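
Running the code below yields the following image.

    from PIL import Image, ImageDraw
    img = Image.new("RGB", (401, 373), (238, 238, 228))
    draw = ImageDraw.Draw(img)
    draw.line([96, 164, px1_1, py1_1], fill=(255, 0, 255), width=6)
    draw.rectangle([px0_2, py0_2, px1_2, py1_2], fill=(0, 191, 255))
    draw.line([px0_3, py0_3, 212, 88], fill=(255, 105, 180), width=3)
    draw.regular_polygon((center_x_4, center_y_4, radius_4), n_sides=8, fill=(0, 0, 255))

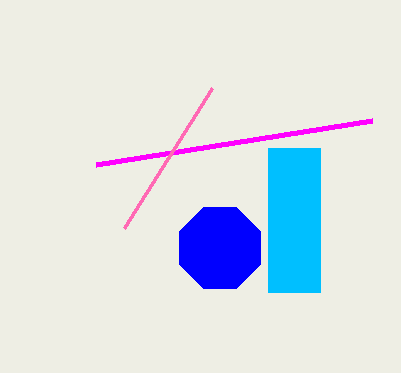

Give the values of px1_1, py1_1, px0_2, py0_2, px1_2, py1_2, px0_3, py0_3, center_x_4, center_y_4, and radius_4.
px1_1 = 372
py1_1 = 120
px0_2 = 268
py0_2 = 148
px1_2 = 320
py1_2 = 292
px0_3 = 124
py0_3 = 228
center_x_4 = 220
center_y_4 = 248
radius_4 = 44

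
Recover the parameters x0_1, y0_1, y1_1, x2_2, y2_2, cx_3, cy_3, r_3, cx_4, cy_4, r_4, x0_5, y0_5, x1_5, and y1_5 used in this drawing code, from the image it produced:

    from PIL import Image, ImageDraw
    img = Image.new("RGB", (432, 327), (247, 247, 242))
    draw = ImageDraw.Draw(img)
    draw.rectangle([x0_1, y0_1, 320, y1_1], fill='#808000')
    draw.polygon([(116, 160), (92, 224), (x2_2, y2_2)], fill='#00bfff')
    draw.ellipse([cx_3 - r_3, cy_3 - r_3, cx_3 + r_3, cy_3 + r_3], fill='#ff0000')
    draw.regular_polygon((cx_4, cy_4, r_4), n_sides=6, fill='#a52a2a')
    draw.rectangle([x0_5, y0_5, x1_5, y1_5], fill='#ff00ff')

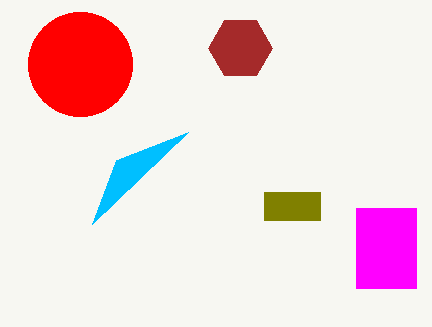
x0_1 = 264; y0_1 = 192; y1_1 = 220; x2_2 = 188; y2_2 = 132; cx_3 = 80; cy_3 = 64; r_3 = 52; cx_4 = 240; cy_4 = 48; r_4 = 32; x0_5 = 356; y0_5 = 208; x1_5 = 416; y1_5 = 288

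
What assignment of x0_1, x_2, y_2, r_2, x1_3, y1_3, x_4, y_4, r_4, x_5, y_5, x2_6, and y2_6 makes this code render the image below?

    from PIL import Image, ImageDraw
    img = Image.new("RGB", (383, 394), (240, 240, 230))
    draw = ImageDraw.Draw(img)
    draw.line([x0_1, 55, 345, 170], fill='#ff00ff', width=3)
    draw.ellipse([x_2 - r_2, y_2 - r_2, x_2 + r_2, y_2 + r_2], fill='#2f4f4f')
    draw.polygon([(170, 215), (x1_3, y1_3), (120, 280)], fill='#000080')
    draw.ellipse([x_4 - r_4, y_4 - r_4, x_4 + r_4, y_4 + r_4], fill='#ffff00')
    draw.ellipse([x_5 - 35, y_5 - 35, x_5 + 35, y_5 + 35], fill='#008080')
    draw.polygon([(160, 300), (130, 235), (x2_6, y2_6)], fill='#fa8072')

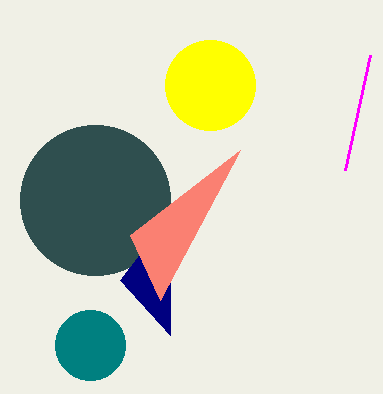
x0_1 = 370
x_2 = 95
y_2 = 200
r_2 = 75
x1_3 = 170
y1_3 = 335
x_4 = 210
y_4 = 85
r_4 = 45
x_5 = 90
y_5 = 345
x2_6 = 240
y2_6 = 150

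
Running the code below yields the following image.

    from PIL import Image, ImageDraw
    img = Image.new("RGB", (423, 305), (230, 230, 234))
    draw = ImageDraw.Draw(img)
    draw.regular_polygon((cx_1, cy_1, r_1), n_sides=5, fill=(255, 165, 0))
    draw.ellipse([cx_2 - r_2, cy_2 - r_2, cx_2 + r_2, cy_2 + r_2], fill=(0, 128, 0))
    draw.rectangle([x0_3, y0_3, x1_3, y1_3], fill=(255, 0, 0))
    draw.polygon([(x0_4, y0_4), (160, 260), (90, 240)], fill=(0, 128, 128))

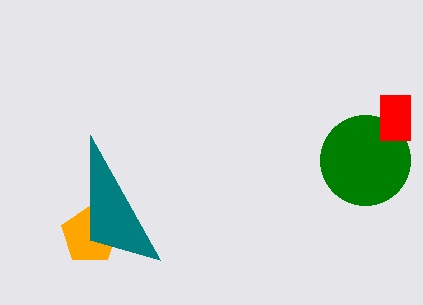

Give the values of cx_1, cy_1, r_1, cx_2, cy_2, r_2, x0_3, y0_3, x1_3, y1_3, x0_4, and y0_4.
cx_1 = 90, cy_1 = 235, r_1 = 30, cx_2 = 365, cy_2 = 160, r_2 = 45, x0_3 = 380, y0_3 = 95, x1_3 = 410, y1_3 = 140, x0_4 = 90, y0_4 = 135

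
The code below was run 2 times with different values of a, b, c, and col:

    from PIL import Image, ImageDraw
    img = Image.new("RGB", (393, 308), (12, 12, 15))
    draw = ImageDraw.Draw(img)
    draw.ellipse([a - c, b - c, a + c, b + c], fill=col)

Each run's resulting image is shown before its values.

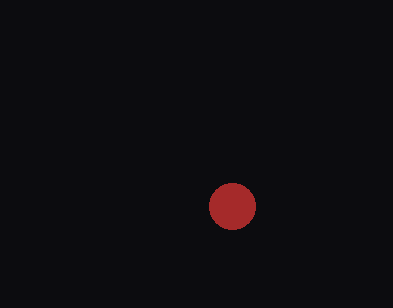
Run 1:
a = 232
b = 206
c = 23
col = 'brown'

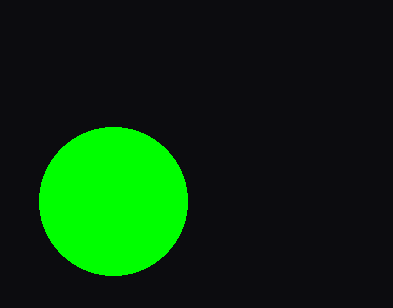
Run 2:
a = 113; b = 201; c = 74; col = 'lime'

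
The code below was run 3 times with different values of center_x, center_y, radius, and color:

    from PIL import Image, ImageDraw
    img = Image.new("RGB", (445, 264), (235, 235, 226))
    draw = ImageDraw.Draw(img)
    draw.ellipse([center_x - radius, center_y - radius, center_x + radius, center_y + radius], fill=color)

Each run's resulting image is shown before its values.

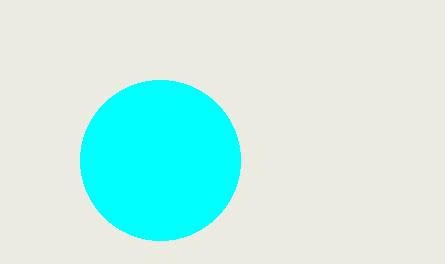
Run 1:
center_x = 160, center_y = 160, radius = 80, color = 'cyan'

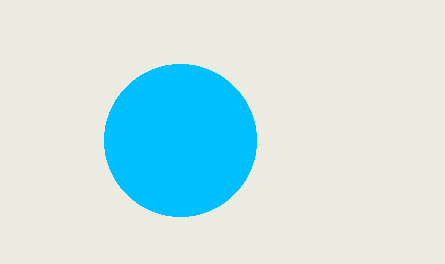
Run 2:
center_x = 180, center_y = 140, radius = 76, color = 'deepskyblue'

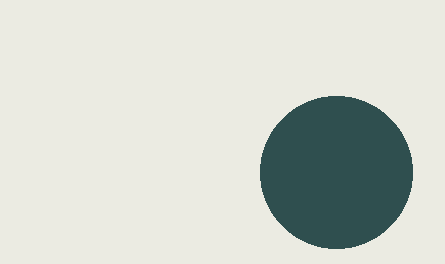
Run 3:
center_x = 336, center_y = 172, radius = 76, color = 'darkslategray'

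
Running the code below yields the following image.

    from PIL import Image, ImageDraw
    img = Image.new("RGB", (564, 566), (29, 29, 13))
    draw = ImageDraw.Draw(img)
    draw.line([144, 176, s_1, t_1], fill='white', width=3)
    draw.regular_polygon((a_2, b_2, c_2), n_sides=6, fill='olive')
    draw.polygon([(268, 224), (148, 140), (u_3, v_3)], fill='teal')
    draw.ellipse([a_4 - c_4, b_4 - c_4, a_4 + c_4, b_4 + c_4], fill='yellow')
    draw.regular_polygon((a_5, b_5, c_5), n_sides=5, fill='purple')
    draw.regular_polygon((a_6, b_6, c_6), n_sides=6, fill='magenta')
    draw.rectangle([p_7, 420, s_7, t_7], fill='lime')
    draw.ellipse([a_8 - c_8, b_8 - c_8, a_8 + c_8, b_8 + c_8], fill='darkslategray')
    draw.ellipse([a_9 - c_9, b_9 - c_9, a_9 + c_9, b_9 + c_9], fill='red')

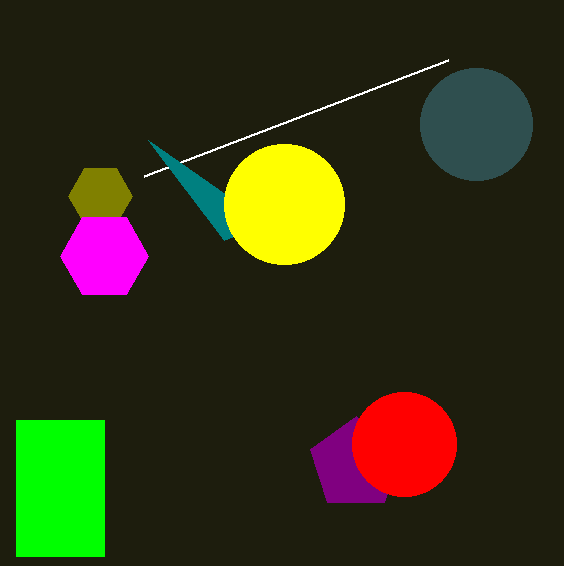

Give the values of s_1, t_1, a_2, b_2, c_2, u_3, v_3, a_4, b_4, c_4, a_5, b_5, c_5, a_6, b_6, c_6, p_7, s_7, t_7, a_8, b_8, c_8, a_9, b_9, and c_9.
s_1 = 448
t_1 = 60
a_2 = 100
b_2 = 196
c_2 = 32
u_3 = 224
v_3 = 240
a_4 = 284
b_4 = 204
c_4 = 60
a_5 = 356
b_5 = 464
c_5 = 48
a_6 = 104
b_6 = 256
c_6 = 44
p_7 = 16
s_7 = 104
t_7 = 556
a_8 = 476
b_8 = 124
c_8 = 56
a_9 = 404
b_9 = 444
c_9 = 52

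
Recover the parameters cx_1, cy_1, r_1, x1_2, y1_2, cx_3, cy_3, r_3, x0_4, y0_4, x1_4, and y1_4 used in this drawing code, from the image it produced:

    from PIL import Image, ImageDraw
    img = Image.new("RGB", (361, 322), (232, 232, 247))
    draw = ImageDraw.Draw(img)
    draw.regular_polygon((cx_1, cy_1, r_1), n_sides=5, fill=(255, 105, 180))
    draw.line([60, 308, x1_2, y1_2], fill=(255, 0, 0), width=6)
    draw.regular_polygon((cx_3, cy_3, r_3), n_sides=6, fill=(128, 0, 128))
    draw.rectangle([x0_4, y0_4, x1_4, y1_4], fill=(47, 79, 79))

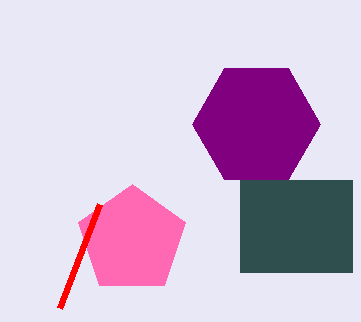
cx_1 = 132
cy_1 = 240
r_1 = 56
x1_2 = 100
y1_2 = 204
cx_3 = 256
cy_3 = 124
r_3 = 64
x0_4 = 240
y0_4 = 180
x1_4 = 352
y1_4 = 272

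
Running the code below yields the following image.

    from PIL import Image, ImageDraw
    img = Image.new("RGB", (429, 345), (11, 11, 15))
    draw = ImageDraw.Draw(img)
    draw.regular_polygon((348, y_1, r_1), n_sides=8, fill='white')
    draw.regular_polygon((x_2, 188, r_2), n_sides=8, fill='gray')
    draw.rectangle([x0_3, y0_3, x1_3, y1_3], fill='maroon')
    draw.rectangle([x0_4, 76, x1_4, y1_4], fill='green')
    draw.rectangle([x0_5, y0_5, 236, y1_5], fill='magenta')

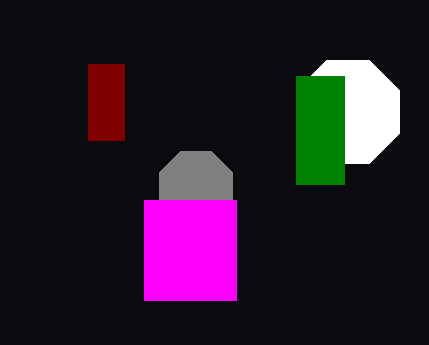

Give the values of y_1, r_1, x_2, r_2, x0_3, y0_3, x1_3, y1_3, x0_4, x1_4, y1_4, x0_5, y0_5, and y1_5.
y_1 = 112; r_1 = 56; x_2 = 196; r_2 = 40; x0_3 = 88; y0_3 = 64; x1_3 = 124; y1_3 = 140; x0_4 = 296; x1_4 = 344; y1_4 = 184; x0_5 = 144; y0_5 = 200; y1_5 = 300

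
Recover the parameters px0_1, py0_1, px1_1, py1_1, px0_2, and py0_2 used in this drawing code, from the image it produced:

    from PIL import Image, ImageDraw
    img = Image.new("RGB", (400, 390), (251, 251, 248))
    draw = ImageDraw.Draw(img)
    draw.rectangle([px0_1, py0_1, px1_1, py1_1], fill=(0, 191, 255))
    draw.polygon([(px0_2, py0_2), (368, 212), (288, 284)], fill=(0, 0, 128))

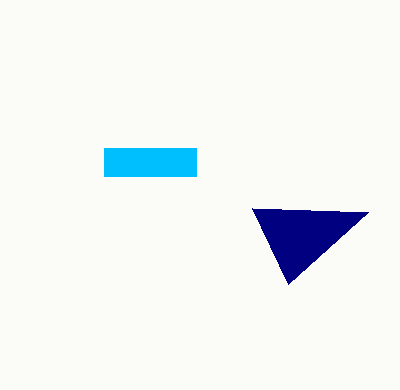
px0_1 = 104; py0_1 = 148; px1_1 = 196; py1_1 = 176; px0_2 = 252; py0_2 = 208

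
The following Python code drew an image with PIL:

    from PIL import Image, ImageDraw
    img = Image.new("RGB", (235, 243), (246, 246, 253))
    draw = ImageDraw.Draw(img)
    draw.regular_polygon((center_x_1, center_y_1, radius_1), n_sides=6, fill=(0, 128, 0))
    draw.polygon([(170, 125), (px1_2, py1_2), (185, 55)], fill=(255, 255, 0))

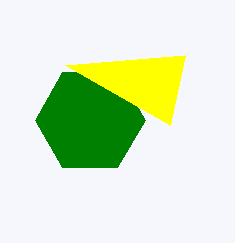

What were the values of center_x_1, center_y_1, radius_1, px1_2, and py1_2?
center_x_1 = 90
center_y_1 = 120
radius_1 = 55
px1_2 = 65
py1_2 = 65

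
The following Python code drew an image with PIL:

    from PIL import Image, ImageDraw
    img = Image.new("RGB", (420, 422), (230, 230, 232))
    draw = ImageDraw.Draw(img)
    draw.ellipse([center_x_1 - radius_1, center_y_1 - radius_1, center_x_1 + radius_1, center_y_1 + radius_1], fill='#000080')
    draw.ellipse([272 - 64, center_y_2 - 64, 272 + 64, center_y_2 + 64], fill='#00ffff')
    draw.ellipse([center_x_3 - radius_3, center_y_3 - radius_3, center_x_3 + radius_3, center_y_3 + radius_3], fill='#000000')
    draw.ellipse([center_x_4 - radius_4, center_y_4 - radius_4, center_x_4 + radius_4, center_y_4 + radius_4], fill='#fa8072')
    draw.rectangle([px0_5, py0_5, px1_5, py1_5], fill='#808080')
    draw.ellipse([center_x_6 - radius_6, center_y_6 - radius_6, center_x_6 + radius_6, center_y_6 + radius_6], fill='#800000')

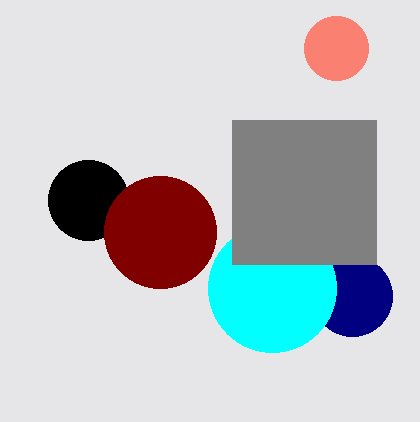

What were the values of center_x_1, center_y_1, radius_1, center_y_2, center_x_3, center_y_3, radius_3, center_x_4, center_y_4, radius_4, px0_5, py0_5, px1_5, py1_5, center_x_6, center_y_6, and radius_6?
center_x_1 = 352
center_y_1 = 296
radius_1 = 40
center_y_2 = 288
center_x_3 = 88
center_y_3 = 200
radius_3 = 40
center_x_4 = 336
center_y_4 = 48
radius_4 = 32
px0_5 = 232
py0_5 = 120
px1_5 = 376
py1_5 = 264
center_x_6 = 160
center_y_6 = 232
radius_6 = 56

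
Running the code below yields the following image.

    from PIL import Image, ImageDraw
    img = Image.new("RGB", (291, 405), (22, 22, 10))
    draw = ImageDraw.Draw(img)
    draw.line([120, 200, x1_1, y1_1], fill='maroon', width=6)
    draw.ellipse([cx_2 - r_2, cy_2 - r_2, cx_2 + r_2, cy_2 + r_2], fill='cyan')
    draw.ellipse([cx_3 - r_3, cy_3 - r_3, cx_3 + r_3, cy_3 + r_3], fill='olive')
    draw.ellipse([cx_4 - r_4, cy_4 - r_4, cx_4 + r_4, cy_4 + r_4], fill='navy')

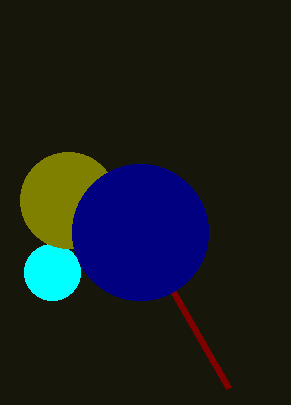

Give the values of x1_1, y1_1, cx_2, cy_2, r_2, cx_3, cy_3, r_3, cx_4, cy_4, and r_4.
x1_1 = 228, y1_1 = 388, cx_2 = 52, cy_2 = 272, r_2 = 28, cx_3 = 68, cy_3 = 200, r_3 = 48, cx_4 = 140, cy_4 = 232, r_4 = 68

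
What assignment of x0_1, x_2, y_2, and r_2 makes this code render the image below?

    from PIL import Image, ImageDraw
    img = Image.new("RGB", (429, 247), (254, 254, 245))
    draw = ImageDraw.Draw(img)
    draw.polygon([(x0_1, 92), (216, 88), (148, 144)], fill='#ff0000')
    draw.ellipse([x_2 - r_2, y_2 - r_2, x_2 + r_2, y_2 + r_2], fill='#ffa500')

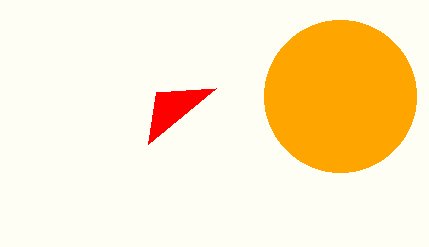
x0_1 = 156; x_2 = 340; y_2 = 96; r_2 = 76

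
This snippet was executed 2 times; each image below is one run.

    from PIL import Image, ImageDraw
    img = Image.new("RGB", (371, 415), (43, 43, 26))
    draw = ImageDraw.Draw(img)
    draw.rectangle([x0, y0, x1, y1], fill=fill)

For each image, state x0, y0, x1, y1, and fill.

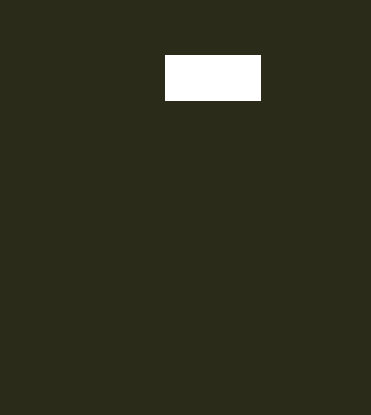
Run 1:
x0 = 165
y0 = 55
x1 = 260
y1 = 100
fill = 'white'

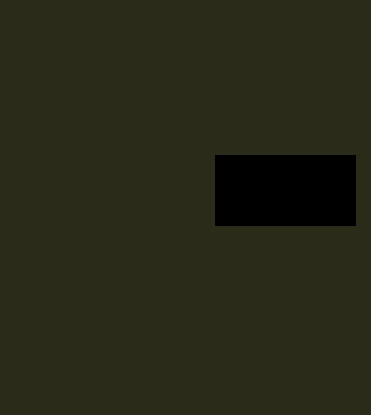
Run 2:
x0 = 215; y0 = 155; x1 = 355; y1 = 225; fill = 'black'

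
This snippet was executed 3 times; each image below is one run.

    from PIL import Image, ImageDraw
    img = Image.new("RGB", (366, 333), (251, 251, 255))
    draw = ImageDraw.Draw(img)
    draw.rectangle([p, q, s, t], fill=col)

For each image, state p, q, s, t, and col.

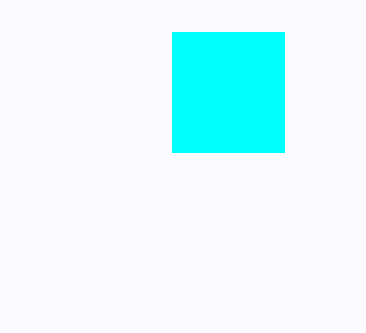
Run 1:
p = 172, q = 32, s = 284, t = 152, col = 'cyan'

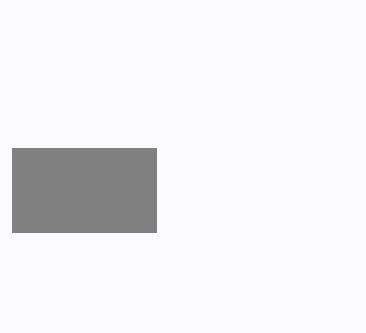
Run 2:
p = 12
q = 148
s = 156
t = 232
col = 'gray'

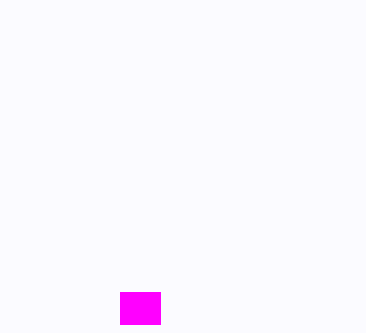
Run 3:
p = 120, q = 292, s = 160, t = 324, col = 'magenta'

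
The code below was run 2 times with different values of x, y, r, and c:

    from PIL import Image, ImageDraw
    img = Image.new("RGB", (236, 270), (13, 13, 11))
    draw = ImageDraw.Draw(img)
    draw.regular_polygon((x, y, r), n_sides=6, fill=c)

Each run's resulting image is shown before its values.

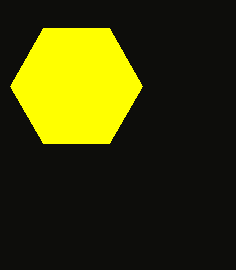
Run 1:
x = 76, y = 86, r = 66, c = 'yellow'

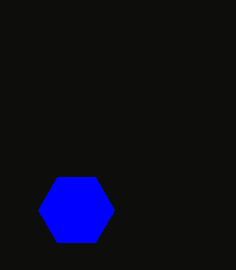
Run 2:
x = 76; y = 210; r = 38; c = 'blue'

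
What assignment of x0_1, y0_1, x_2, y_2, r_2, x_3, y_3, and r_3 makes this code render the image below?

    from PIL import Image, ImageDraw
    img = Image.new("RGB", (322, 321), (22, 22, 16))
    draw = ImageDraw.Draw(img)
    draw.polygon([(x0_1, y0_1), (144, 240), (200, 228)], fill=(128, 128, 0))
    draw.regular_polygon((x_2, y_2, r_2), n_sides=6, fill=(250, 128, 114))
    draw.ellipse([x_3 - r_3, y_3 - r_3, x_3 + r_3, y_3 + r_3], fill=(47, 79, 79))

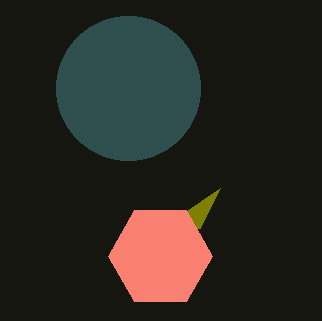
x0_1 = 220
y0_1 = 188
x_2 = 160
y_2 = 256
r_2 = 52
x_3 = 128
y_3 = 88
r_3 = 72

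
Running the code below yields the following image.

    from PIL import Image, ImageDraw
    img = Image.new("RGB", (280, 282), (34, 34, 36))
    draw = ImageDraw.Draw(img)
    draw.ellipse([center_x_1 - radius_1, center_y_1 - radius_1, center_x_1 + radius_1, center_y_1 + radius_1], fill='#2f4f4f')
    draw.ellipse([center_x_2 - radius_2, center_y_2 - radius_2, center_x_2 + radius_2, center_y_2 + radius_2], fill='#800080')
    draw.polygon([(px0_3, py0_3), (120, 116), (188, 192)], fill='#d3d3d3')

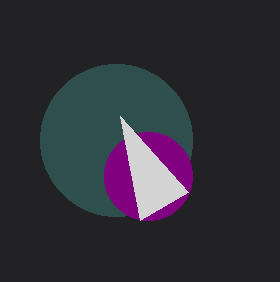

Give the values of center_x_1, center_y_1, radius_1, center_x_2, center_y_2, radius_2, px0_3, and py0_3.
center_x_1 = 116
center_y_1 = 140
radius_1 = 76
center_x_2 = 148
center_y_2 = 176
radius_2 = 44
px0_3 = 140
py0_3 = 220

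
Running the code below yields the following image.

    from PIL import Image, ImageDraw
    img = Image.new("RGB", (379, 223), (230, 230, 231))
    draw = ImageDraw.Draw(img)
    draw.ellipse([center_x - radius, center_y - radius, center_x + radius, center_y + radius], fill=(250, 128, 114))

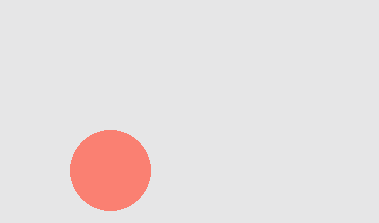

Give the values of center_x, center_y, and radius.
center_x = 110; center_y = 170; radius = 40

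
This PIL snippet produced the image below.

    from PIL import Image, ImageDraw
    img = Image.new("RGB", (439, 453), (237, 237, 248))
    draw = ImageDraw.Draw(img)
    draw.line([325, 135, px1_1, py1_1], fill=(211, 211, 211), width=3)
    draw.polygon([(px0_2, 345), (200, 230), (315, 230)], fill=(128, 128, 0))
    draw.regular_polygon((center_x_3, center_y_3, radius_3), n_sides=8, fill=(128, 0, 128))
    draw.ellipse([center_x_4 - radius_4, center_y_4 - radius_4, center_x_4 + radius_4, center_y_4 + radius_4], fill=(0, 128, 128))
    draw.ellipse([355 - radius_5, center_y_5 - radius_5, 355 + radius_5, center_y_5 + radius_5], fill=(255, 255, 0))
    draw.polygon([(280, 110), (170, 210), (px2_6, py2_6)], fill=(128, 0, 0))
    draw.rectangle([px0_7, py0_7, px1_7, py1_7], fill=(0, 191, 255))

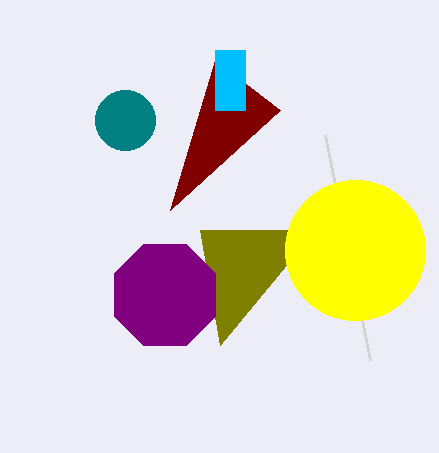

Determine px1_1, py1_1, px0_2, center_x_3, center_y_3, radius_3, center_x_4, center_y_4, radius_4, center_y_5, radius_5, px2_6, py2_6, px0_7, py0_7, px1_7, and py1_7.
px1_1 = 370
py1_1 = 360
px0_2 = 220
center_x_3 = 165
center_y_3 = 295
radius_3 = 55
center_x_4 = 125
center_y_4 = 120
radius_4 = 30
center_y_5 = 250
radius_5 = 70
px2_6 = 215
py2_6 = 60
px0_7 = 215
py0_7 = 50
px1_7 = 245
py1_7 = 110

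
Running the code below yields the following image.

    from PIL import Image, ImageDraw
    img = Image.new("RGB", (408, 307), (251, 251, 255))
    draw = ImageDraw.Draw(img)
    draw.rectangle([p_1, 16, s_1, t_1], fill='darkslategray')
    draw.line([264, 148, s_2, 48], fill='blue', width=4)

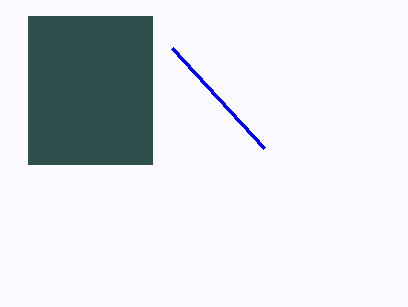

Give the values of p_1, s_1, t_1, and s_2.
p_1 = 28
s_1 = 152
t_1 = 164
s_2 = 172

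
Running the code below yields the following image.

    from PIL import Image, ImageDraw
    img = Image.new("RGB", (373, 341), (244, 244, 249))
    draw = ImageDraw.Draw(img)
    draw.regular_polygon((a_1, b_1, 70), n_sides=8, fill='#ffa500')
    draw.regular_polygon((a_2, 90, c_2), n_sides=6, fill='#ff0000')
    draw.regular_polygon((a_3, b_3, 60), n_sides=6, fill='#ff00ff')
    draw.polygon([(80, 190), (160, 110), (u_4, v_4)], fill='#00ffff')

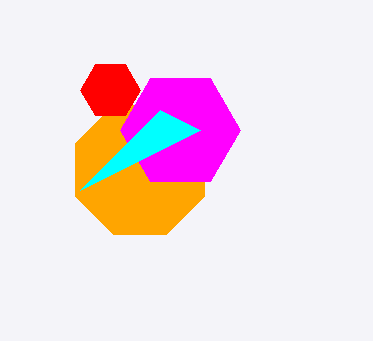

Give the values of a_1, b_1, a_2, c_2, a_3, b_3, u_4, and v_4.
a_1 = 140
b_1 = 170
a_2 = 110
c_2 = 30
a_3 = 180
b_3 = 130
u_4 = 200
v_4 = 130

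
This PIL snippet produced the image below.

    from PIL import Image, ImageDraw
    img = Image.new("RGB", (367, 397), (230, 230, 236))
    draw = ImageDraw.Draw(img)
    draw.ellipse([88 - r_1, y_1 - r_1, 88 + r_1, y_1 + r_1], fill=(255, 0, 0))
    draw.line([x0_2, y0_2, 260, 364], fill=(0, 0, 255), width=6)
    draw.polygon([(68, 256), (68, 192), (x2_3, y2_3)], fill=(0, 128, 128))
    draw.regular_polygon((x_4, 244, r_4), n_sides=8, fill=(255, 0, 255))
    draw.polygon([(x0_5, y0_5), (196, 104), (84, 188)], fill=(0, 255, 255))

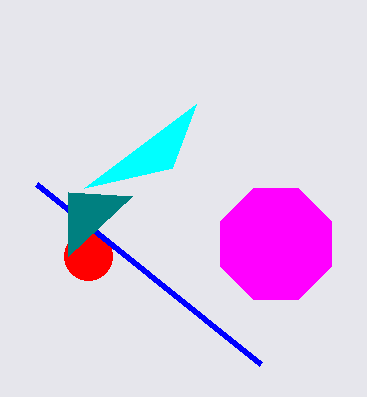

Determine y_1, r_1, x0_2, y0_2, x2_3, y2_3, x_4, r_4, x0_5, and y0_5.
y_1 = 256, r_1 = 24, x0_2 = 36, y0_2 = 184, x2_3 = 132, y2_3 = 196, x_4 = 276, r_4 = 60, x0_5 = 172, y0_5 = 168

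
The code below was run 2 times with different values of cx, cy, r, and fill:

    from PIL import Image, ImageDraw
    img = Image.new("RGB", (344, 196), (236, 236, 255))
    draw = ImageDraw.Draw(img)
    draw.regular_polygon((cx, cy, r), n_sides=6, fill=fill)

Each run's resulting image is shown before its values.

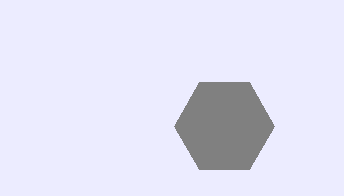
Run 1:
cx = 224; cy = 126; r = 50; fill = 'gray'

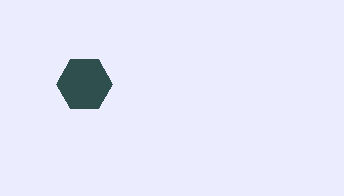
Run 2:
cx = 84; cy = 84; r = 28; fill = 'darkslategray'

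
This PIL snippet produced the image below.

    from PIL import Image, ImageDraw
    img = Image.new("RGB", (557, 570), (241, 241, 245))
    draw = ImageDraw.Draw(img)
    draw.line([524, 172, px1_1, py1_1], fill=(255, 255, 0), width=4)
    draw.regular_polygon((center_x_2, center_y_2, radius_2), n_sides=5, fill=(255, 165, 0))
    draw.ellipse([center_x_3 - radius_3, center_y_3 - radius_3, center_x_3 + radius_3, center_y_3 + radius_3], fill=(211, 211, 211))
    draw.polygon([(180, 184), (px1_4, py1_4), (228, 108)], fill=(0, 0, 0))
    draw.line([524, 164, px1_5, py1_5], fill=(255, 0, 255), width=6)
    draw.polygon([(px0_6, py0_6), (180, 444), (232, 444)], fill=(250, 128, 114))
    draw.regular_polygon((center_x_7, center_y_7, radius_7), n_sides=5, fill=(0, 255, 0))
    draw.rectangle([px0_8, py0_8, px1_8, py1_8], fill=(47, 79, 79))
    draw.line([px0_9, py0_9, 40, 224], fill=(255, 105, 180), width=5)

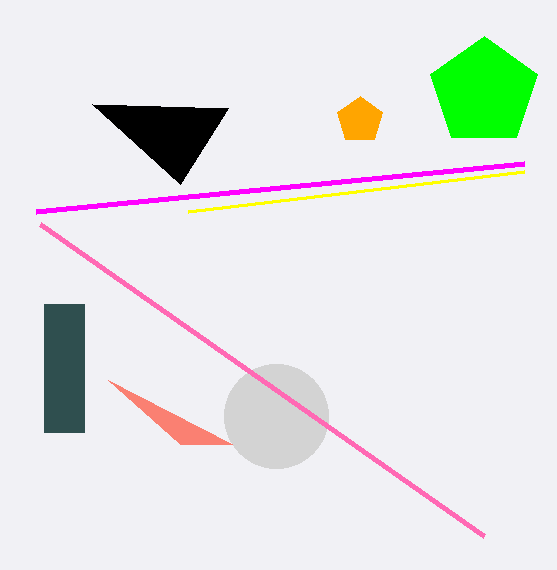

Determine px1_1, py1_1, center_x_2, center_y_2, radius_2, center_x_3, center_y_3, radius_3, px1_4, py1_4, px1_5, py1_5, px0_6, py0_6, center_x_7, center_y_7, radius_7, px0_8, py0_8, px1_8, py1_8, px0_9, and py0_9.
px1_1 = 188; py1_1 = 212; center_x_2 = 360; center_y_2 = 120; radius_2 = 24; center_x_3 = 276; center_y_3 = 416; radius_3 = 52; px1_4 = 92; py1_4 = 104; px1_5 = 36; py1_5 = 212; px0_6 = 108; py0_6 = 380; center_x_7 = 484; center_y_7 = 92; radius_7 = 56; px0_8 = 44; py0_8 = 304; px1_8 = 84; py1_8 = 432; px0_9 = 484; py0_9 = 536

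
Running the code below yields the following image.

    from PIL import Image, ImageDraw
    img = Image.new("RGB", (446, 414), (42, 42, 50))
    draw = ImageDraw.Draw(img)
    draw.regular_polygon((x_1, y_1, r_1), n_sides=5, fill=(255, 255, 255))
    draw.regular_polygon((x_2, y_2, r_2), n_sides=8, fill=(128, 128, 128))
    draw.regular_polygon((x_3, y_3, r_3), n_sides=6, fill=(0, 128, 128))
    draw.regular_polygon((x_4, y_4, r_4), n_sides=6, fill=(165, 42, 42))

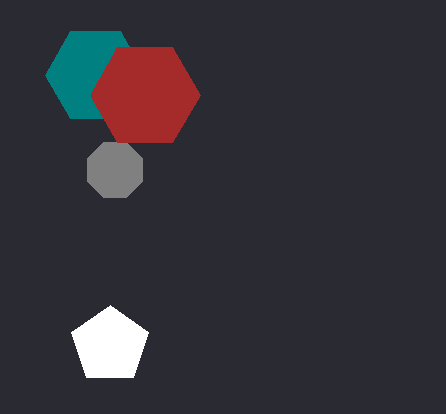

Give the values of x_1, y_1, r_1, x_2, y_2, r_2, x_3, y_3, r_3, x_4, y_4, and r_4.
x_1 = 110
y_1 = 345
r_1 = 40
x_2 = 115
y_2 = 170
r_2 = 30
x_3 = 95
y_3 = 75
r_3 = 50
x_4 = 145
y_4 = 95
r_4 = 55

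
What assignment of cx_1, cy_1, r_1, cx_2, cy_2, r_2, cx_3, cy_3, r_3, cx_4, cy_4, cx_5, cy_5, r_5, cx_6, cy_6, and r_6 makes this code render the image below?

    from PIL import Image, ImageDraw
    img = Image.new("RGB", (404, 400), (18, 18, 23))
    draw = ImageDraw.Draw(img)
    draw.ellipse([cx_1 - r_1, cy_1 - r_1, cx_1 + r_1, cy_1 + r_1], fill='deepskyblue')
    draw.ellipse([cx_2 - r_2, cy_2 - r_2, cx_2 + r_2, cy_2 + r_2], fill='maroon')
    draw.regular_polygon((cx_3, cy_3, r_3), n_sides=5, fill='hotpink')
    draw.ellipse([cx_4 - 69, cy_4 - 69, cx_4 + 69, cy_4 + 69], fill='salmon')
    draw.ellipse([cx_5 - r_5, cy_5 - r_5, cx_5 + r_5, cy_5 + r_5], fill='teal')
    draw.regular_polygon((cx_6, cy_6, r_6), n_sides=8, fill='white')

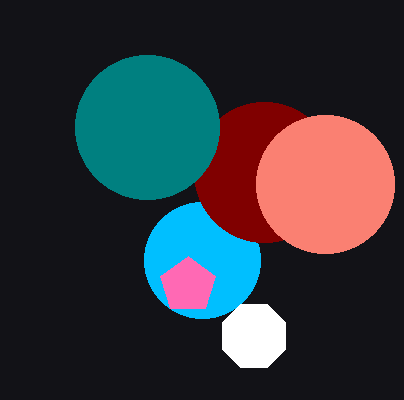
cx_1 = 202; cy_1 = 260; r_1 = 58; cx_2 = 264; cy_2 = 172; r_2 = 70; cx_3 = 188; cy_3 = 285; r_3 = 29; cx_4 = 325; cy_4 = 184; cx_5 = 147; cy_5 = 127; r_5 = 72; cx_6 = 254; cy_6 = 336; r_6 = 34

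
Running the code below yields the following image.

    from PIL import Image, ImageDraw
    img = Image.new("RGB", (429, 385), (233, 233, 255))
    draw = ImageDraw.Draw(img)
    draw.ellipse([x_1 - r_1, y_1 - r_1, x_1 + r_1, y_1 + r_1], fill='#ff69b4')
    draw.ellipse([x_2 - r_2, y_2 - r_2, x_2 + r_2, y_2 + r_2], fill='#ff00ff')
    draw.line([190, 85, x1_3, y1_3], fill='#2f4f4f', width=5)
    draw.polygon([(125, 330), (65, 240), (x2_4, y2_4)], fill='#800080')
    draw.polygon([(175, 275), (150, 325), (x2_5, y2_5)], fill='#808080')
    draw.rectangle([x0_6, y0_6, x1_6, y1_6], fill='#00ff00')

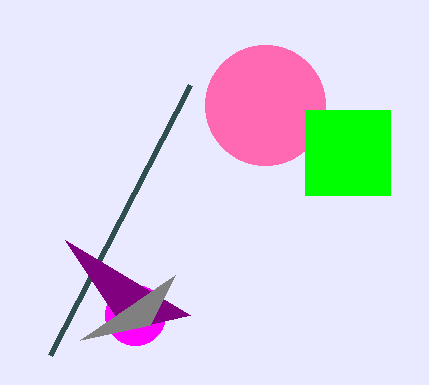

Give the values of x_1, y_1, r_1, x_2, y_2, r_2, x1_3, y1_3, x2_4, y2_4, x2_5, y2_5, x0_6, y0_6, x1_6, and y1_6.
x_1 = 265; y_1 = 105; r_1 = 60; x_2 = 135; y_2 = 315; r_2 = 30; x1_3 = 50; y1_3 = 355; x2_4 = 190; y2_4 = 315; x2_5 = 80; y2_5 = 340; x0_6 = 305; y0_6 = 110; x1_6 = 390; y1_6 = 195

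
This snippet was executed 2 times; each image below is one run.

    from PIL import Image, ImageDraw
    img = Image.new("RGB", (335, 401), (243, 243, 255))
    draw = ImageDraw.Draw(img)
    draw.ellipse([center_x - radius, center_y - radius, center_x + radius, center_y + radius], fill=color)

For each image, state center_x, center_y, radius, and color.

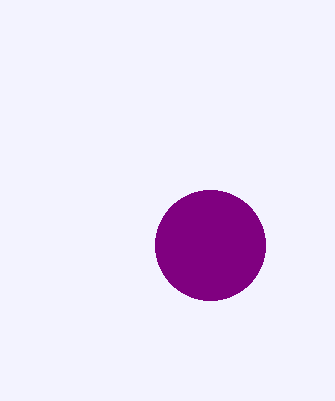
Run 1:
center_x = 210, center_y = 245, radius = 55, color = 'purple'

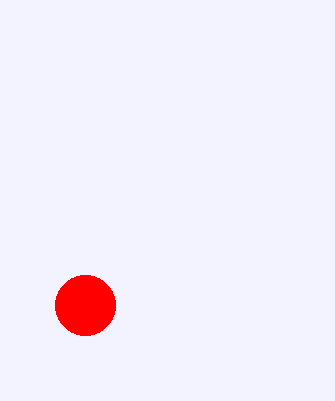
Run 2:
center_x = 85; center_y = 305; radius = 30; color = 'red'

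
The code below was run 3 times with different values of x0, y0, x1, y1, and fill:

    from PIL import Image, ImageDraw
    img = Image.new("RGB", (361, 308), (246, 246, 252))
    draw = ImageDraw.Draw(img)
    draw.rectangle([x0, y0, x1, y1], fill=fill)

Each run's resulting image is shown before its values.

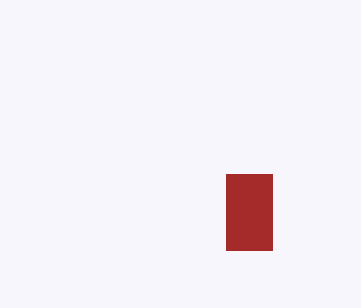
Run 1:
x0 = 226, y0 = 174, x1 = 272, y1 = 250, fill = 'brown'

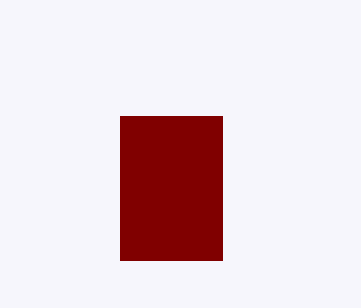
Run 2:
x0 = 120
y0 = 116
x1 = 222
y1 = 260
fill = 'maroon'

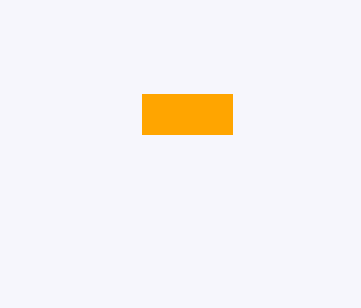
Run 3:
x0 = 142, y0 = 94, x1 = 232, y1 = 134, fill = 'orange'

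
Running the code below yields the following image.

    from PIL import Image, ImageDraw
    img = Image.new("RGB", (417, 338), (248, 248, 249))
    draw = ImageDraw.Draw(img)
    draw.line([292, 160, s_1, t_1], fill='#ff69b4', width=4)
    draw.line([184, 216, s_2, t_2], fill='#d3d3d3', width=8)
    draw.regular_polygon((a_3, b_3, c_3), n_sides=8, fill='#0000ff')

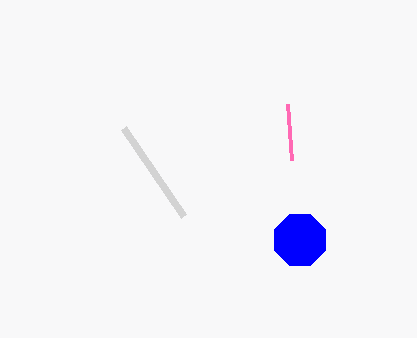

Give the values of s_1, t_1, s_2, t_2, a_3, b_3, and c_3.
s_1 = 288, t_1 = 104, s_2 = 124, t_2 = 128, a_3 = 300, b_3 = 240, c_3 = 28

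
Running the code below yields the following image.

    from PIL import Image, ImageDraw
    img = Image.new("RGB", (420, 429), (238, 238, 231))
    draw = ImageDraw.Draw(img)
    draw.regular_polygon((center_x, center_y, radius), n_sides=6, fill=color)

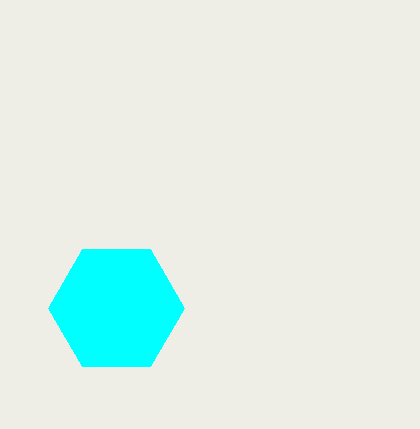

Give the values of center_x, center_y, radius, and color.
center_x = 116
center_y = 308
radius = 68
color = 'cyan'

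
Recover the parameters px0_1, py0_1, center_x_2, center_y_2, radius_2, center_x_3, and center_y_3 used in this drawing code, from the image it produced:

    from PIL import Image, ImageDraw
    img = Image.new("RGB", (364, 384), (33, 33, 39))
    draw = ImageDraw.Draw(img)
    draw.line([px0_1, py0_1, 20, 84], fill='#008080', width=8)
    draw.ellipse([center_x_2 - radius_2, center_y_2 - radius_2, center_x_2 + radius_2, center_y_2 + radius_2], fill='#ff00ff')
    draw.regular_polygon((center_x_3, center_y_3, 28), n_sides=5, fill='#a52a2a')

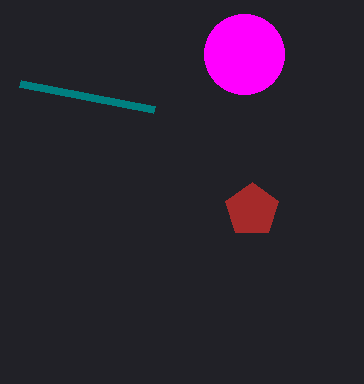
px0_1 = 154, py0_1 = 110, center_x_2 = 244, center_y_2 = 54, radius_2 = 40, center_x_3 = 252, center_y_3 = 210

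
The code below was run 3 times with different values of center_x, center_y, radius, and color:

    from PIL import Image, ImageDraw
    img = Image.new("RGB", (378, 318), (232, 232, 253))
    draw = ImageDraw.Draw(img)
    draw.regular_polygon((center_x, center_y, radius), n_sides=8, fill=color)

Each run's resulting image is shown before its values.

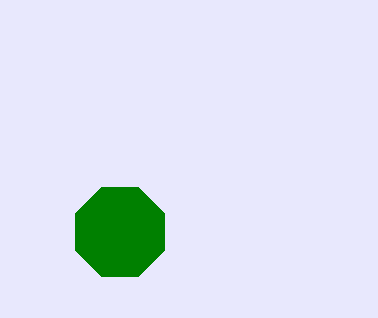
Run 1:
center_x = 120
center_y = 232
radius = 48
color = 'green'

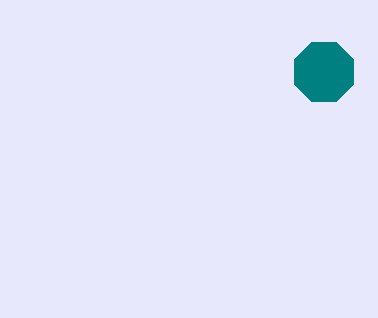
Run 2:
center_x = 324, center_y = 72, radius = 32, color = 'teal'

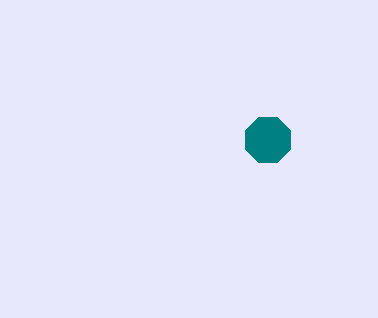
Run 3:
center_x = 268, center_y = 140, radius = 24, color = 'teal'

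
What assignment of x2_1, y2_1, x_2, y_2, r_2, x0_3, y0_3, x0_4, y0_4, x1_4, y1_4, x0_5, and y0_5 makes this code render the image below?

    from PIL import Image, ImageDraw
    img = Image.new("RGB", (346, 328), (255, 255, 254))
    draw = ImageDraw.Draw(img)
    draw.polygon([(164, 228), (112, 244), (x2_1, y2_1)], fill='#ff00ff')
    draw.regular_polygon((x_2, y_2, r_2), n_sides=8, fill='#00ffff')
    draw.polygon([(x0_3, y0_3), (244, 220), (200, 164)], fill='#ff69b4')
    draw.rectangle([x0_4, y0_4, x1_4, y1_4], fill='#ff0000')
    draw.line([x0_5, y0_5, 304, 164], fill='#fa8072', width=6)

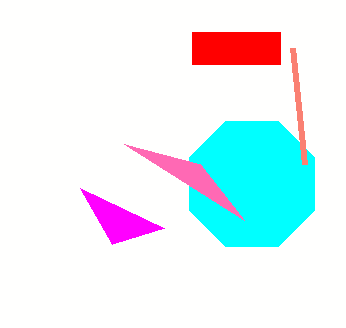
x2_1 = 80, y2_1 = 188, x_2 = 252, y_2 = 184, r_2 = 68, x0_3 = 124, y0_3 = 144, x0_4 = 192, y0_4 = 32, x1_4 = 280, y1_4 = 64, x0_5 = 292, y0_5 = 48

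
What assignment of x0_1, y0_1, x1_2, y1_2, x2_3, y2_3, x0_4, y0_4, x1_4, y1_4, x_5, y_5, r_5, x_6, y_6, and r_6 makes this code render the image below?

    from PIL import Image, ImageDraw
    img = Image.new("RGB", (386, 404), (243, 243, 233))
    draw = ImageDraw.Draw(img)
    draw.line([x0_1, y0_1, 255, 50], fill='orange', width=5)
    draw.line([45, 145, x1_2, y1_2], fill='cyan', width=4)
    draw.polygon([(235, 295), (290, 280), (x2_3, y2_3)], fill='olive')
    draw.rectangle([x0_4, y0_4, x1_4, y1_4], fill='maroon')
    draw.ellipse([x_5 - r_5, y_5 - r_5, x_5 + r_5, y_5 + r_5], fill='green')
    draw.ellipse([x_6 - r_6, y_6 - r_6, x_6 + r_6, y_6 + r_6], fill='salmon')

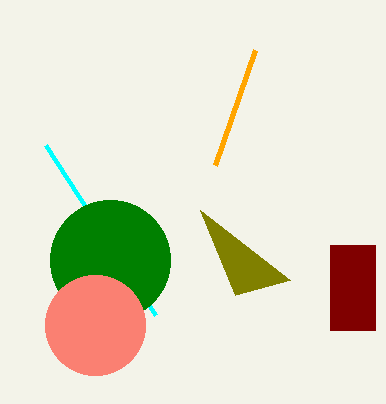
x0_1 = 215; y0_1 = 165; x1_2 = 155; y1_2 = 315; x2_3 = 200; y2_3 = 210; x0_4 = 330; y0_4 = 245; x1_4 = 375; y1_4 = 330; x_5 = 110; y_5 = 260; r_5 = 60; x_6 = 95; y_6 = 325; r_6 = 50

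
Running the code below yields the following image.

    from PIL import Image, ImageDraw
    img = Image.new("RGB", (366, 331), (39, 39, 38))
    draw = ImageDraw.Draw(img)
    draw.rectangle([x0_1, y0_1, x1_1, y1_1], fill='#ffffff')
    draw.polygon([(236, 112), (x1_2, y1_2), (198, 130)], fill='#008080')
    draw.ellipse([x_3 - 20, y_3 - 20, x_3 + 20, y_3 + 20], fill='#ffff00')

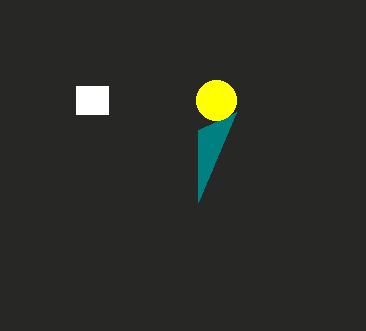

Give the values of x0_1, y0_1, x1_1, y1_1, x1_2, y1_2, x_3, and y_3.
x0_1 = 76; y0_1 = 86; x1_1 = 108; y1_1 = 114; x1_2 = 198; y1_2 = 202; x_3 = 216; y_3 = 100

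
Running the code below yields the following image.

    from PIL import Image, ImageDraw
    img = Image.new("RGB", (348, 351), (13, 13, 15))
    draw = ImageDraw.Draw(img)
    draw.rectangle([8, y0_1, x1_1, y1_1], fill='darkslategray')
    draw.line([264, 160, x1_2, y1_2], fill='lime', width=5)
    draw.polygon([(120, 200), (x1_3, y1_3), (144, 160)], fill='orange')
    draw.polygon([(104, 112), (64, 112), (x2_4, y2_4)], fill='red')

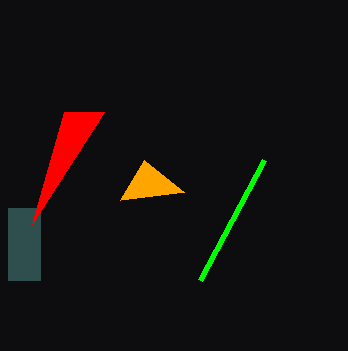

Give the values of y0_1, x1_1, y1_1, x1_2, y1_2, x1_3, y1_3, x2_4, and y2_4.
y0_1 = 208; x1_1 = 40; y1_1 = 280; x1_2 = 200; y1_2 = 280; x1_3 = 184; y1_3 = 192; x2_4 = 32; y2_4 = 224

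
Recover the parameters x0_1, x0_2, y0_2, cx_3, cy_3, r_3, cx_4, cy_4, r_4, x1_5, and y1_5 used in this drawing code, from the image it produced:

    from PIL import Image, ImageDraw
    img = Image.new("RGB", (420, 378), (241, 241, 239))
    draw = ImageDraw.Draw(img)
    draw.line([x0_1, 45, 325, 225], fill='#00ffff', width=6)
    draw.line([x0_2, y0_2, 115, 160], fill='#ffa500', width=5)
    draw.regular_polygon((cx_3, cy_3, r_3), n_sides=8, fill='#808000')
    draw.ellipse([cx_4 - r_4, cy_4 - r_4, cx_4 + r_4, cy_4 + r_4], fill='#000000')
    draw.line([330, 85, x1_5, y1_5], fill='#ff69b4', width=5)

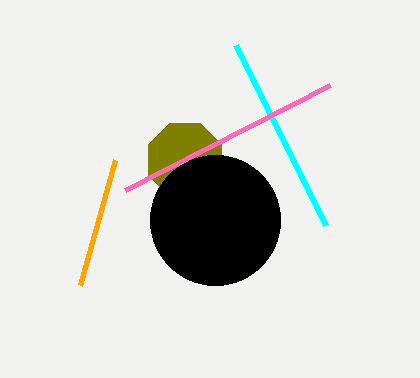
x0_1 = 235, x0_2 = 80, y0_2 = 285, cx_3 = 185, cy_3 = 160, r_3 = 40, cx_4 = 215, cy_4 = 220, r_4 = 65, x1_5 = 125, y1_5 = 190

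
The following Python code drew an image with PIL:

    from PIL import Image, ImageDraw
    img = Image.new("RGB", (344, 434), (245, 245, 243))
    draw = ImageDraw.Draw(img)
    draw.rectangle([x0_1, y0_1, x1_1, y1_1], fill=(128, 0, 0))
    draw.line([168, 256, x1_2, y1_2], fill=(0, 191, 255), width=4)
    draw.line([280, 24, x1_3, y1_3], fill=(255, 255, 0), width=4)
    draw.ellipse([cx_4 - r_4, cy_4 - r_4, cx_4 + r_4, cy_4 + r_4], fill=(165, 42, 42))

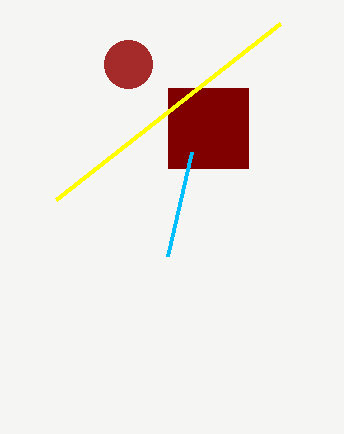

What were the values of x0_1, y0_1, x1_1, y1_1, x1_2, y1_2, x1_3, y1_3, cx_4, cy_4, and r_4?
x0_1 = 168, y0_1 = 88, x1_1 = 248, y1_1 = 168, x1_2 = 192, y1_2 = 152, x1_3 = 56, y1_3 = 200, cx_4 = 128, cy_4 = 64, r_4 = 24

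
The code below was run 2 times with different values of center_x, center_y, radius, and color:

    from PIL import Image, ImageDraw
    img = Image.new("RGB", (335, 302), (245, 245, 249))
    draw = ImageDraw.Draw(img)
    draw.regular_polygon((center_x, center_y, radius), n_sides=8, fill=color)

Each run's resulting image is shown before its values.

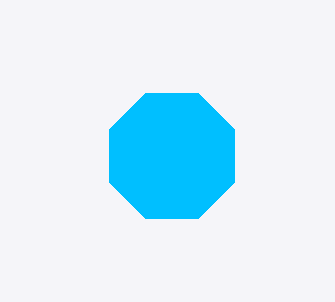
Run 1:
center_x = 172
center_y = 156
radius = 68
color = 'deepskyblue'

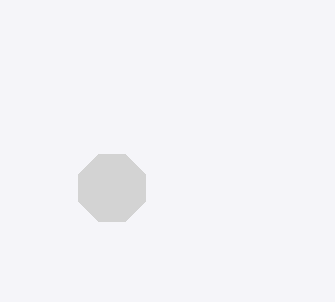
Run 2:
center_x = 112, center_y = 188, radius = 36, color = 'lightgray'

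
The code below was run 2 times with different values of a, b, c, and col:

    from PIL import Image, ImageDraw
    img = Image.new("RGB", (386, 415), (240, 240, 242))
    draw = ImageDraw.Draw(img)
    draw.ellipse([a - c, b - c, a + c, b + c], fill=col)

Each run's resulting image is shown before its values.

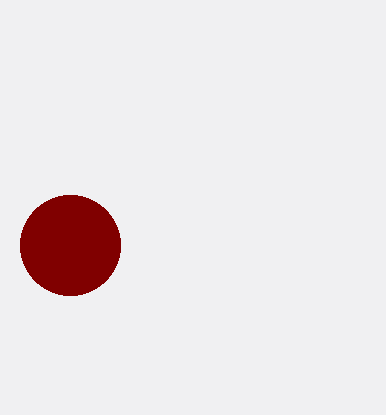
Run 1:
a = 70
b = 245
c = 50
col = 'maroon'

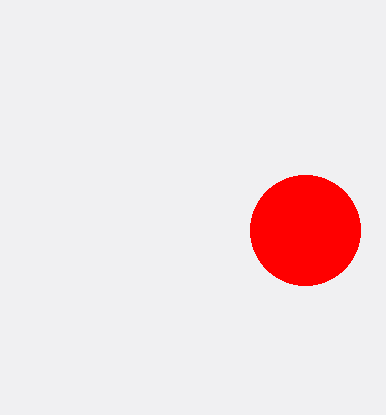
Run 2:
a = 305, b = 230, c = 55, col = 'red'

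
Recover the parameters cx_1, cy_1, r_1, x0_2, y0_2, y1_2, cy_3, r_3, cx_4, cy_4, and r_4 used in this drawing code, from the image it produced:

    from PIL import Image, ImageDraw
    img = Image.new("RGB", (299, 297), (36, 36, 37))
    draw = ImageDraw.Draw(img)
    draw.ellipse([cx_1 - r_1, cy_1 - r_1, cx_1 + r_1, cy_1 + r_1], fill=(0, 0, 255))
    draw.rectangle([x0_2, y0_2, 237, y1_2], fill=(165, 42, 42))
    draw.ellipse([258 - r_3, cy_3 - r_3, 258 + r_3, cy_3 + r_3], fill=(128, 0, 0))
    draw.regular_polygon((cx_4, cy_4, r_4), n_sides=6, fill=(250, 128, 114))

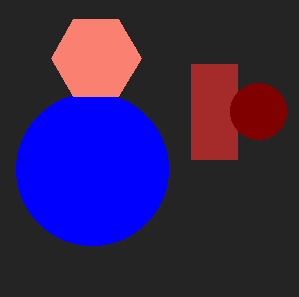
cx_1 = 92, cy_1 = 169, r_1 = 76, x0_2 = 191, y0_2 = 64, y1_2 = 159, cy_3 = 111, r_3 = 28, cx_4 = 96, cy_4 = 58, r_4 = 45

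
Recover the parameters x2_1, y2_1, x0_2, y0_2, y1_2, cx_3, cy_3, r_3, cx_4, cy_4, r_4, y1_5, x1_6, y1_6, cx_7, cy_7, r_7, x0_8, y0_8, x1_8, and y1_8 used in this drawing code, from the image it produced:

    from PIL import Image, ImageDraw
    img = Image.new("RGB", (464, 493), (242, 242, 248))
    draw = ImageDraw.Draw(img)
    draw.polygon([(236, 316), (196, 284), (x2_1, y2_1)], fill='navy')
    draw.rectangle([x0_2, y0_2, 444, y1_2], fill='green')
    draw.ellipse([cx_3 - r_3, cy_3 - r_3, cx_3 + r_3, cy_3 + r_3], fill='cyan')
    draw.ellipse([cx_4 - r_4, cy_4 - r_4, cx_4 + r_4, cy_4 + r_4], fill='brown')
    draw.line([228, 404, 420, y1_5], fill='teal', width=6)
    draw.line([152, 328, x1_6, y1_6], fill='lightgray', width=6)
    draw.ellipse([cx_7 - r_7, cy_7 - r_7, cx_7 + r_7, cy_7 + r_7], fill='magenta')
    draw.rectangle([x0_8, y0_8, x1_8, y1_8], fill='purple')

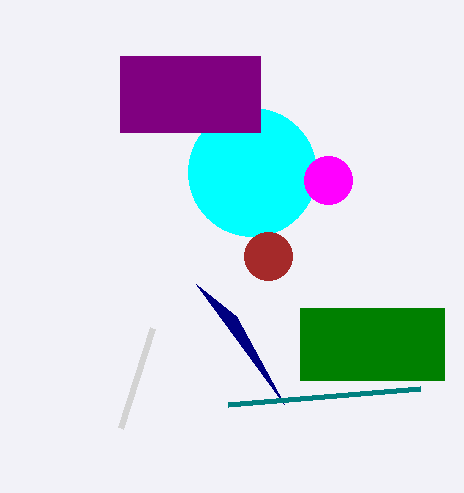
x2_1 = 284; y2_1 = 404; x0_2 = 300; y0_2 = 308; y1_2 = 380; cx_3 = 252; cy_3 = 172; r_3 = 64; cx_4 = 268; cy_4 = 256; r_4 = 24; y1_5 = 388; x1_6 = 120; y1_6 = 428; cx_7 = 328; cy_7 = 180; r_7 = 24; x0_8 = 120; y0_8 = 56; x1_8 = 260; y1_8 = 132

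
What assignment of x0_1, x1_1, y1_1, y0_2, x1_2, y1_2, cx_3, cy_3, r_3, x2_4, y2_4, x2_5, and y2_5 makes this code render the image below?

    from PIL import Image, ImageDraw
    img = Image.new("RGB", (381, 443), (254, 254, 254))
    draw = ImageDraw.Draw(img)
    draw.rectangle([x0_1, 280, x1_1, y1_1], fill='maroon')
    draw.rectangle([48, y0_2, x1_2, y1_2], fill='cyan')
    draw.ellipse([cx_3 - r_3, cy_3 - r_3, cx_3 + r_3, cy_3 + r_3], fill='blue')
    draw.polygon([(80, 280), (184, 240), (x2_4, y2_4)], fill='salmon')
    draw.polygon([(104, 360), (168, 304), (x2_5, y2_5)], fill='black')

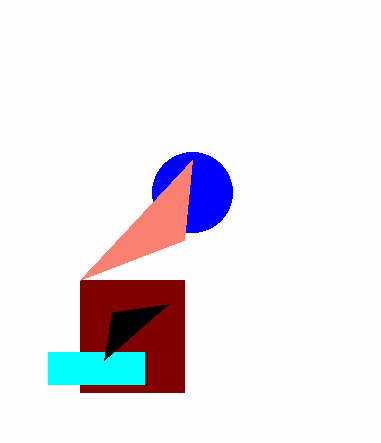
x0_1 = 80; x1_1 = 184; y1_1 = 392; y0_2 = 352; x1_2 = 144; y1_2 = 384; cx_3 = 192; cy_3 = 192; r_3 = 40; x2_4 = 192; y2_4 = 160; x2_5 = 112; y2_5 = 312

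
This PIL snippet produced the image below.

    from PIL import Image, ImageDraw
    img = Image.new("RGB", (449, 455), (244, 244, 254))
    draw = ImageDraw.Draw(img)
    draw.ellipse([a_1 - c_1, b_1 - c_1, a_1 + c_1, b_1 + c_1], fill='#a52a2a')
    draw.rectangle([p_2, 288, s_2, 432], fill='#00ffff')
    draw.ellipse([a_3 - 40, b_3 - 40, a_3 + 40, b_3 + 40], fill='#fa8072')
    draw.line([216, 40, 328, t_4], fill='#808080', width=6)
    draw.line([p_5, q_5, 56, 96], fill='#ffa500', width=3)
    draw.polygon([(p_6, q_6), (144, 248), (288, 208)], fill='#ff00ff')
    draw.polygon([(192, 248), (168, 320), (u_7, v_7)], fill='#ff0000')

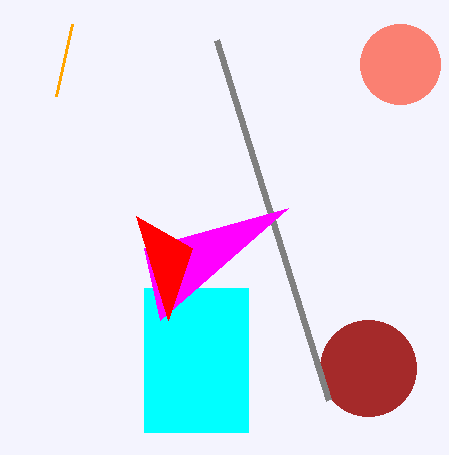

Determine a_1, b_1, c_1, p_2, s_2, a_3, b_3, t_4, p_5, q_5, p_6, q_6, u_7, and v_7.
a_1 = 368; b_1 = 368; c_1 = 48; p_2 = 144; s_2 = 248; a_3 = 400; b_3 = 64; t_4 = 400; p_5 = 72; q_5 = 24; p_6 = 160; q_6 = 320; u_7 = 136; v_7 = 216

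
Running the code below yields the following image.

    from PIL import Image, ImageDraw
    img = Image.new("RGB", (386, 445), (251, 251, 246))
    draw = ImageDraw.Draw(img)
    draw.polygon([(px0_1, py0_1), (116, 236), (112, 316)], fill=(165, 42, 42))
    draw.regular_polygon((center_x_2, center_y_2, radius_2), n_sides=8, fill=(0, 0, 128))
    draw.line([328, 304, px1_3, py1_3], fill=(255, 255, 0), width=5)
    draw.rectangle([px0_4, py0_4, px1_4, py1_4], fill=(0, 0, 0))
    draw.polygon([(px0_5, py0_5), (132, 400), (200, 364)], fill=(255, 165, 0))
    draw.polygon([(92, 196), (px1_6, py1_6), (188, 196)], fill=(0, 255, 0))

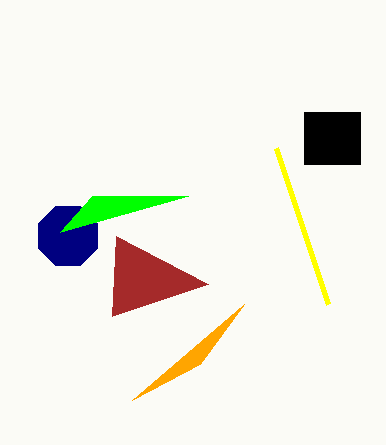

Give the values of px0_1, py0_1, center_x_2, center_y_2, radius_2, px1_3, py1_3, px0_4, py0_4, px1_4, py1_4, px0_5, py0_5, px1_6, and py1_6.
px0_1 = 208; py0_1 = 284; center_x_2 = 68; center_y_2 = 236; radius_2 = 32; px1_3 = 276; py1_3 = 148; px0_4 = 304; py0_4 = 112; px1_4 = 360; py1_4 = 164; px0_5 = 244; py0_5 = 304; px1_6 = 60; py1_6 = 232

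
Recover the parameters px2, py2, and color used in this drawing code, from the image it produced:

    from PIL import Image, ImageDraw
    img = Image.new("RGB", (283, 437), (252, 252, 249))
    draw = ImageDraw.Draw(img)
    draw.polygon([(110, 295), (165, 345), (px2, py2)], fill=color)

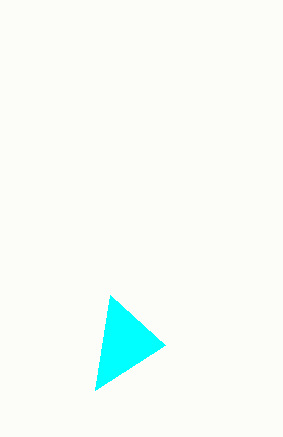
px2 = 95; py2 = 390; color = 'cyan'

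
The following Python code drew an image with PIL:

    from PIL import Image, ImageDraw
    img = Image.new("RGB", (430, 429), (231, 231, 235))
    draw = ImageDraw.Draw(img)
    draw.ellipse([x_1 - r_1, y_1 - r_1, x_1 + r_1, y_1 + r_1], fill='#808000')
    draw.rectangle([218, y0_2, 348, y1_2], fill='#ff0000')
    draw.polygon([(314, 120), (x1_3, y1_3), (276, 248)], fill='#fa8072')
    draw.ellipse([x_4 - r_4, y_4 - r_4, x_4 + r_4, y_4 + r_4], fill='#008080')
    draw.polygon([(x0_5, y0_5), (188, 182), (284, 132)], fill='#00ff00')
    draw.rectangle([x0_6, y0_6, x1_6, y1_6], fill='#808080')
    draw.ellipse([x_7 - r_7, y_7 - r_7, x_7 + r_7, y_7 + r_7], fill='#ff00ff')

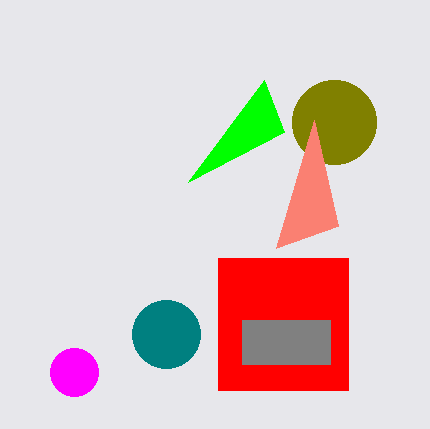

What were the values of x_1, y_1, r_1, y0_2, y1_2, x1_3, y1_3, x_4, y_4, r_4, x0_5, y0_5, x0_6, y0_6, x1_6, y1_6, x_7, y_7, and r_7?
x_1 = 334, y_1 = 122, r_1 = 42, y0_2 = 258, y1_2 = 390, x1_3 = 338, y1_3 = 226, x_4 = 166, y_4 = 334, r_4 = 34, x0_5 = 264, y0_5 = 80, x0_6 = 242, y0_6 = 320, x1_6 = 330, y1_6 = 364, x_7 = 74, y_7 = 372, r_7 = 24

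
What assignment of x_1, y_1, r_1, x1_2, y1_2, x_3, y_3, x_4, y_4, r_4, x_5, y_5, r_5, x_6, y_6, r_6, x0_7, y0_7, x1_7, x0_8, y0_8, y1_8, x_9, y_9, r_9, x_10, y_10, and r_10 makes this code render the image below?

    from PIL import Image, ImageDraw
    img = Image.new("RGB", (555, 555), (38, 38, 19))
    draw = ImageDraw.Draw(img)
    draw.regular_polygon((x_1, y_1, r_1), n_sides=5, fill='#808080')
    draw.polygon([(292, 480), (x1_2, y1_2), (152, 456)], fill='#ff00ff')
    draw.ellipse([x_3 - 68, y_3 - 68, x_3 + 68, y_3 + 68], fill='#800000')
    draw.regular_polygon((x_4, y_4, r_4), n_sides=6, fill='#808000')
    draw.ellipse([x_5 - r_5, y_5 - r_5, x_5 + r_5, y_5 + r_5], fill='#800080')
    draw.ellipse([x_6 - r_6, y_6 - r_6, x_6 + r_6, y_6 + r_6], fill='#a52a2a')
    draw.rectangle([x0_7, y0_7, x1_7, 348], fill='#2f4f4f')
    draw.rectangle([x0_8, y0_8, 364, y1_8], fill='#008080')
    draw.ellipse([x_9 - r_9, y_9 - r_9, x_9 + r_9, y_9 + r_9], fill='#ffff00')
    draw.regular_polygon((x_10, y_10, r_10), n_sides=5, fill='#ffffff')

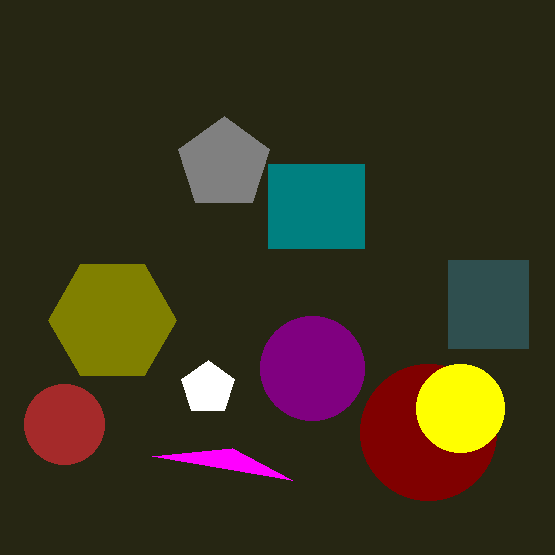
x_1 = 224; y_1 = 164; r_1 = 48; x1_2 = 232; y1_2 = 448; x_3 = 428; y_3 = 432; x_4 = 112; y_4 = 320; r_4 = 64; x_5 = 312; y_5 = 368; r_5 = 52; x_6 = 64; y_6 = 424; r_6 = 40; x0_7 = 448; y0_7 = 260; x1_7 = 528; x0_8 = 268; y0_8 = 164; y1_8 = 248; x_9 = 460; y_9 = 408; r_9 = 44; x_10 = 208; y_10 = 388; r_10 = 28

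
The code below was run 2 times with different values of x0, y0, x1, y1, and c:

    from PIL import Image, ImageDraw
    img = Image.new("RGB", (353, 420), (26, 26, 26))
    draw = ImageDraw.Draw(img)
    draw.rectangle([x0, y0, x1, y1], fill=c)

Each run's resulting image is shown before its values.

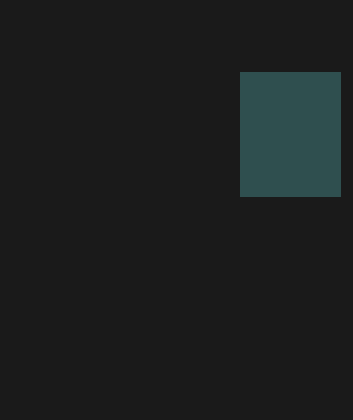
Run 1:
x0 = 240
y0 = 72
x1 = 340
y1 = 196
c = 'darkslategray'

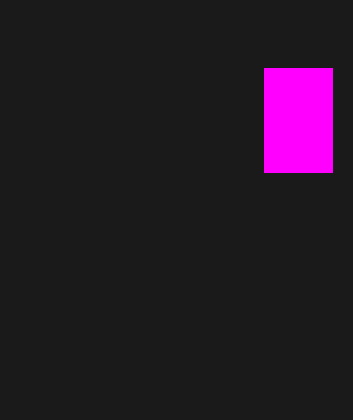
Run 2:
x0 = 264
y0 = 68
x1 = 332
y1 = 172
c = 'magenta'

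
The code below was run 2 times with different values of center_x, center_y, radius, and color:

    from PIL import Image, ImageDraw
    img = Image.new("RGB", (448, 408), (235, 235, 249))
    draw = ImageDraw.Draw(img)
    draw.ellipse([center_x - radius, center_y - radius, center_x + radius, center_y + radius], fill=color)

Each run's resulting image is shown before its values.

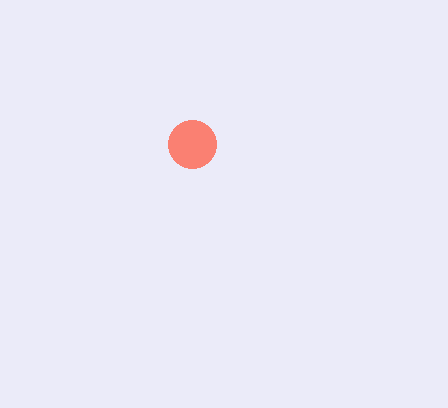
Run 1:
center_x = 192; center_y = 144; radius = 24; color = 'salmon'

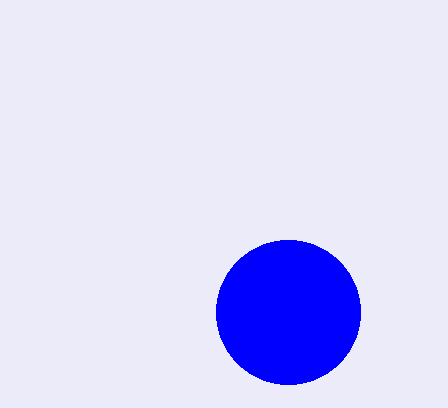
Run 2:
center_x = 288, center_y = 312, radius = 72, color = 'blue'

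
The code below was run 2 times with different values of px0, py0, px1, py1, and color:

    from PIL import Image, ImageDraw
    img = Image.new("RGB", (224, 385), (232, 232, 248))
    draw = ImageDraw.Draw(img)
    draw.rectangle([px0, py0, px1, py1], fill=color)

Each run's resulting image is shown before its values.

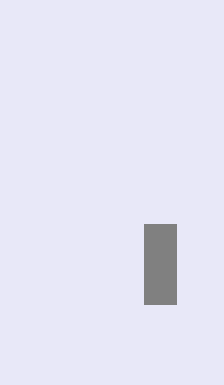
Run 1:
px0 = 144
py0 = 224
px1 = 176
py1 = 304
color = 'gray'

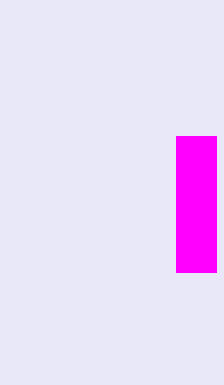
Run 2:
px0 = 176; py0 = 136; px1 = 216; py1 = 272; color = 'magenta'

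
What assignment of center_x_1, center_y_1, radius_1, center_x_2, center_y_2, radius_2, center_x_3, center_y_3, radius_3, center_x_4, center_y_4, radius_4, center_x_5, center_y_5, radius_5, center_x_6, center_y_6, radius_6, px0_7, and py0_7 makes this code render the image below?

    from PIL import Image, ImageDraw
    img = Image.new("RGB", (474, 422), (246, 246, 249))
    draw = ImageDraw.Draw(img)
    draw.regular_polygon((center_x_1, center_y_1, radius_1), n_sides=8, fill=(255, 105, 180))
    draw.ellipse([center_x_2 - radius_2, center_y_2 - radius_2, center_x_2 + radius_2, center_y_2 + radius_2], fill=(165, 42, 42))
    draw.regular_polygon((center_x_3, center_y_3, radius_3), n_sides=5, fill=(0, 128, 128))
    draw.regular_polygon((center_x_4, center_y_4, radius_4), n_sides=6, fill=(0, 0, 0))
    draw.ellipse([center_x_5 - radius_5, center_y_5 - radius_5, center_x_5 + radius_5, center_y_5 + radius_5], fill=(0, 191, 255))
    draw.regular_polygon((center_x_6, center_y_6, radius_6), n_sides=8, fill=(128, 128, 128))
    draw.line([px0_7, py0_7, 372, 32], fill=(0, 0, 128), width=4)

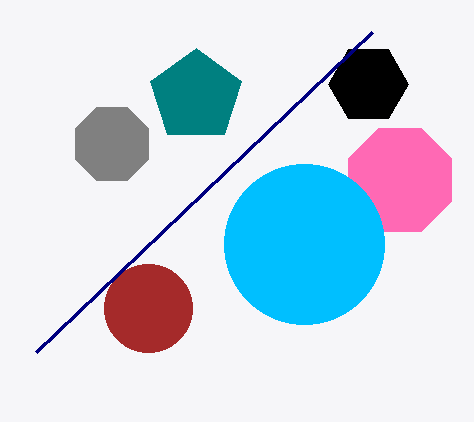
center_x_1 = 400; center_y_1 = 180; radius_1 = 56; center_x_2 = 148; center_y_2 = 308; radius_2 = 44; center_x_3 = 196; center_y_3 = 96; radius_3 = 48; center_x_4 = 368; center_y_4 = 84; radius_4 = 40; center_x_5 = 304; center_y_5 = 244; radius_5 = 80; center_x_6 = 112; center_y_6 = 144; radius_6 = 40; px0_7 = 36; py0_7 = 352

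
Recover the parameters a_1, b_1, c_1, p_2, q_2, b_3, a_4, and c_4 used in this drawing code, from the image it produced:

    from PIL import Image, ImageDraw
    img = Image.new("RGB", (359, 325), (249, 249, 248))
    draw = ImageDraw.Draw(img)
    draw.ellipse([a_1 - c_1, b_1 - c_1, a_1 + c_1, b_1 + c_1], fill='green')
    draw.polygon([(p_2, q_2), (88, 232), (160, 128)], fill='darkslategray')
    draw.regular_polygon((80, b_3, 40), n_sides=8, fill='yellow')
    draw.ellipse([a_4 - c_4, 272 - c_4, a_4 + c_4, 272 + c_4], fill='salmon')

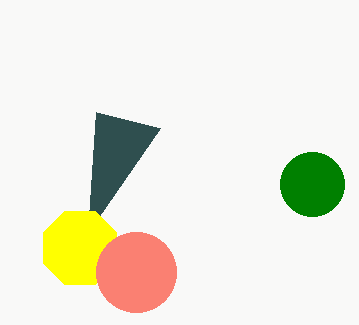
a_1 = 312, b_1 = 184, c_1 = 32, p_2 = 96, q_2 = 112, b_3 = 248, a_4 = 136, c_4 = 40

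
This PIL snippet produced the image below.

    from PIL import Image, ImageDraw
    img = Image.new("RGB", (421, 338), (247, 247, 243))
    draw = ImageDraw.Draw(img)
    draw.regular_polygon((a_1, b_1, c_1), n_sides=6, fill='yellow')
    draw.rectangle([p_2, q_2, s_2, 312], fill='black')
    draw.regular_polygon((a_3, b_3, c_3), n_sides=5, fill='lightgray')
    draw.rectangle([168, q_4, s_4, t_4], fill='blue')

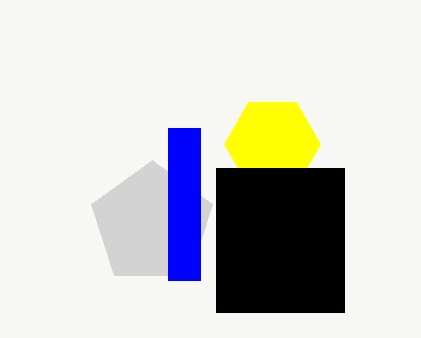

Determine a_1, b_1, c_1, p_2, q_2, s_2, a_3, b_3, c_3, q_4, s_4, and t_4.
a_1 = 272
b_1 = 144
c_1 = 48
p_2 = 216
q_2 = 168
s_2 = 344
a_3 = 152
b_3 = 224
c_3 = 64
q_4 = 128
s_4 = 200
t_4 = 280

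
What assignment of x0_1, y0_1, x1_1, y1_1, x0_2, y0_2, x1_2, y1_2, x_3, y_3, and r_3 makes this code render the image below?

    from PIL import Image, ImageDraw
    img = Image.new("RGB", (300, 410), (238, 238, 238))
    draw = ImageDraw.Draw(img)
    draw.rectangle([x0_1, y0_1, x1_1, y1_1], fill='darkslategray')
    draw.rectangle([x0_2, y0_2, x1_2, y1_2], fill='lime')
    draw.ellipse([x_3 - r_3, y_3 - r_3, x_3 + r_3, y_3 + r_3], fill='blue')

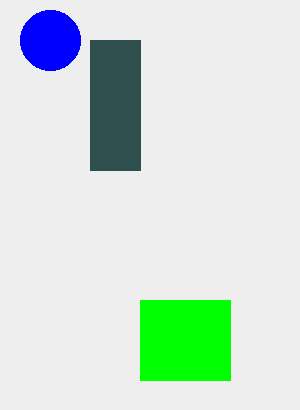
x0_1 = 90; y0_1 = 40; x1_1 = 140; y1_1 = 170; x0_2 = 140; y0_2 = 300; x1_2 = 230; y1_2 = 380; x_3 = 50; y_3 = 40; r_3 = 30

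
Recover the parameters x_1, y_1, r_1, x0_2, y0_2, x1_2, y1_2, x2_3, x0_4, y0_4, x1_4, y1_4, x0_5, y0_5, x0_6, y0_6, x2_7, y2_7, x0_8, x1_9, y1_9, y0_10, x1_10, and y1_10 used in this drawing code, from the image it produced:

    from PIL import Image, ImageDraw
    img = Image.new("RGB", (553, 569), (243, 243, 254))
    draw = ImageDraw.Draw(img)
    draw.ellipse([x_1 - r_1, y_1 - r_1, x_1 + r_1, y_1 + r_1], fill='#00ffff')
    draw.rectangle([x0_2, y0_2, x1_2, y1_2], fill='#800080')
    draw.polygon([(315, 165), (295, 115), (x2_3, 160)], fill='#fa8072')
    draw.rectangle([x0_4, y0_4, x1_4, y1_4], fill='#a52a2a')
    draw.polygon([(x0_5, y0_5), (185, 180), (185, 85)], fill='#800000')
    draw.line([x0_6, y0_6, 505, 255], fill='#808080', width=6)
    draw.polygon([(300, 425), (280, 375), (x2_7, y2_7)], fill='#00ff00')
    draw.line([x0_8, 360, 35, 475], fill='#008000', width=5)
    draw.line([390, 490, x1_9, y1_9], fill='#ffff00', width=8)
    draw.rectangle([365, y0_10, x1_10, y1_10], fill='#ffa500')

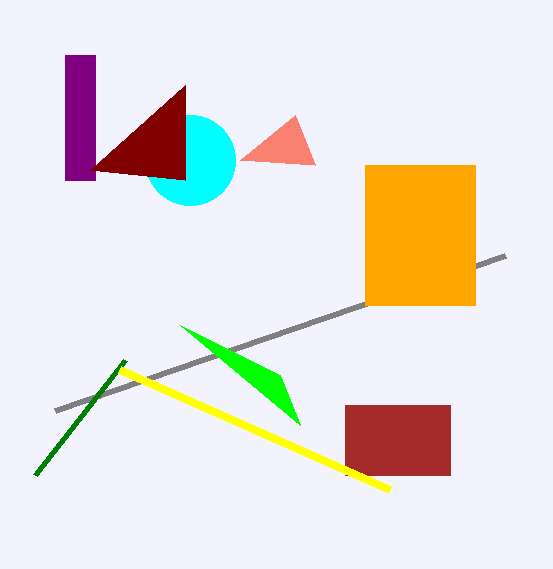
x_1 = 190, y_1 = 160, r_1 = 45, x0_2 = 65, y0_2 = 55, x1_2 = 95, y1_2 = 180, x2_3 = 240, x0_4 = 345, y0_4 = 405, x1_4 = 450, y1_4 = 475, x0_5 = 90, y0_5 = 170, x0_6 = 55, y0_6 = 410, x2_7 = 180, y2_7 = 325, x0_8 = 125, x1_9 = 120, y1_9 = 370, y0_10 = 165, x1_10 = 475, y1_10 = 305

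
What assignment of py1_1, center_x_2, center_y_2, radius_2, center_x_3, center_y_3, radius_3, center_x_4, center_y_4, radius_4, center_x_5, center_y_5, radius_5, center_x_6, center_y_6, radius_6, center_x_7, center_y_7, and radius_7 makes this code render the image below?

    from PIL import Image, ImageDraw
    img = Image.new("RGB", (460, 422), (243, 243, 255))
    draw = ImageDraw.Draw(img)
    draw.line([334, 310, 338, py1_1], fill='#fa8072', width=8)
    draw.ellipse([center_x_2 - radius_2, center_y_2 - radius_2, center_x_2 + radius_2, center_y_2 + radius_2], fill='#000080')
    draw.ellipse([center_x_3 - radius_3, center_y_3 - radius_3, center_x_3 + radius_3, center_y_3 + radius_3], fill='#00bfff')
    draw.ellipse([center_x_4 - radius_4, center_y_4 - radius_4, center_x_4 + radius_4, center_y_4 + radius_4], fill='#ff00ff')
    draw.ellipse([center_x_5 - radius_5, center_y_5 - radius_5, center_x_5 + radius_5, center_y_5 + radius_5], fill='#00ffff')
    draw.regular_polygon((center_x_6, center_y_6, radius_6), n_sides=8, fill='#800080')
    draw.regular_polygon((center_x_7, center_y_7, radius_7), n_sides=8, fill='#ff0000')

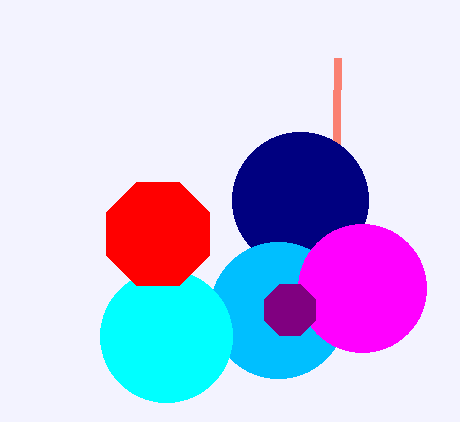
py1_1 = 58
center_x_2 = 300
center_y_2 = 200
radius_2 = 68
center_x_3 = 278
center_y_3 = 310
radius_3 = 68
center_x_4 = 362
center_y_4 = 288
radius_4 = 64
center_x_5 = 166
center_y_5 = 336
radius_5 = 66
center_x_6 = 290
center_y_6 = 310
radius_6 = 28
center_x_7 = 158
center_y_7 = 234
radius_7 = 56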